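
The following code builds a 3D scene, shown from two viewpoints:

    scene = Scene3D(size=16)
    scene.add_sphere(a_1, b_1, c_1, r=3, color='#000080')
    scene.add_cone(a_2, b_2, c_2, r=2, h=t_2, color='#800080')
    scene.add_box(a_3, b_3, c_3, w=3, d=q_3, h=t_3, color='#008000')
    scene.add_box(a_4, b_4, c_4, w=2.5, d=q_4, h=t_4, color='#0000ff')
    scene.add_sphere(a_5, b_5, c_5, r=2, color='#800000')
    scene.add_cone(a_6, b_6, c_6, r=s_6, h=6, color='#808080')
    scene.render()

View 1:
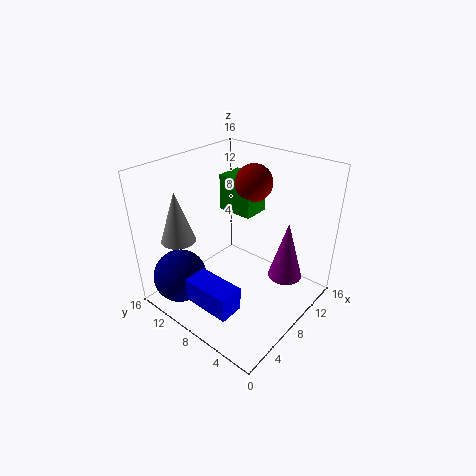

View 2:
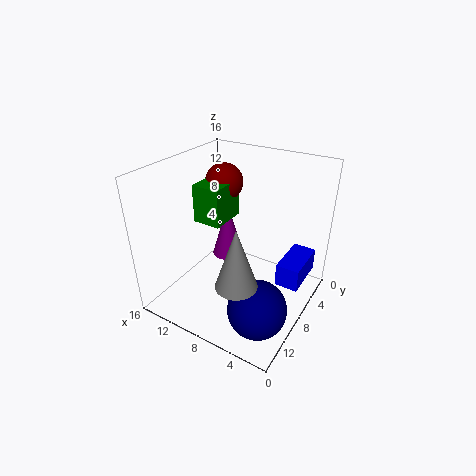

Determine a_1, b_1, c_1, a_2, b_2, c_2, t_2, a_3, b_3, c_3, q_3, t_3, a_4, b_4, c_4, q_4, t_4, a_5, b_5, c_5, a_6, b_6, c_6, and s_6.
a_1 = 3
b_1 = 12.5
c_1 = 3.5
a_2 = 12
b_2 = 4
c_2 = 2.5
t_2 = 7
a_3 = 8.5
b_3 = 7
c_3 = 10.5
q_3 = 4
t_3 = 4
a_4 = 0.5
b_4 = 3.5
c_4 = 4
q_4 = 5
t_4 = 2.5
a_5 = 10
b_5 = 7.5
c_5 = 14
a_6 = 4.5
b_6 = 14
c_6 = 7
s_6 = 2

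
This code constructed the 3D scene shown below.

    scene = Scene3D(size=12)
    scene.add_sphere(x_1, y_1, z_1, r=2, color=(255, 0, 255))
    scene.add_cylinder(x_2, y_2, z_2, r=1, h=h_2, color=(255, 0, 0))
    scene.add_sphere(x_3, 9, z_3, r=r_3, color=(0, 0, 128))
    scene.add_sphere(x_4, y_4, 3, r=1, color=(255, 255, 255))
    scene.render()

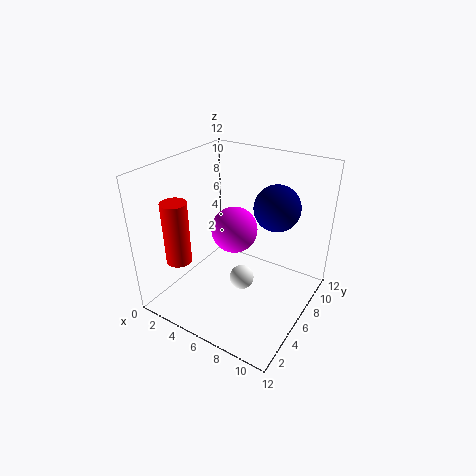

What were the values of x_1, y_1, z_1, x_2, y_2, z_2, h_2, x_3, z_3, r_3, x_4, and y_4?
x_1 = 5
y_1 = 7
z_1 = 6
x_2 = 3
y_2 = 2
z_2 = 5
h_2 = 5
x_3 = 8
z_3 = 8
r_3 = 2
x_4 = 7
y_4 = 5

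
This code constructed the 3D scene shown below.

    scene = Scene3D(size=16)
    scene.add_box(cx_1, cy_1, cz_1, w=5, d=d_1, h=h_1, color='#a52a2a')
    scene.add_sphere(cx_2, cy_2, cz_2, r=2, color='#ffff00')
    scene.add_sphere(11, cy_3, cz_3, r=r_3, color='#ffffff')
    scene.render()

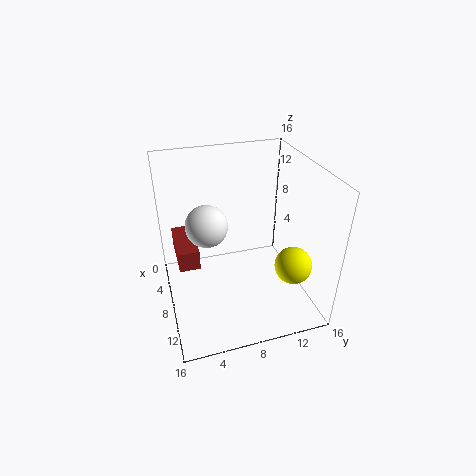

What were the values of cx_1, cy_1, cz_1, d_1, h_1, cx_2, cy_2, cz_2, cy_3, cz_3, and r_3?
cx_1 = 7, cy_1 = 1, cz_1 = 8, d_1 = 2, h_1 = 2, cx_2 = 12, cy_2 = 13, cz_2 = 6, cy_3 = 4, cz_3 = 12, r_3 = 2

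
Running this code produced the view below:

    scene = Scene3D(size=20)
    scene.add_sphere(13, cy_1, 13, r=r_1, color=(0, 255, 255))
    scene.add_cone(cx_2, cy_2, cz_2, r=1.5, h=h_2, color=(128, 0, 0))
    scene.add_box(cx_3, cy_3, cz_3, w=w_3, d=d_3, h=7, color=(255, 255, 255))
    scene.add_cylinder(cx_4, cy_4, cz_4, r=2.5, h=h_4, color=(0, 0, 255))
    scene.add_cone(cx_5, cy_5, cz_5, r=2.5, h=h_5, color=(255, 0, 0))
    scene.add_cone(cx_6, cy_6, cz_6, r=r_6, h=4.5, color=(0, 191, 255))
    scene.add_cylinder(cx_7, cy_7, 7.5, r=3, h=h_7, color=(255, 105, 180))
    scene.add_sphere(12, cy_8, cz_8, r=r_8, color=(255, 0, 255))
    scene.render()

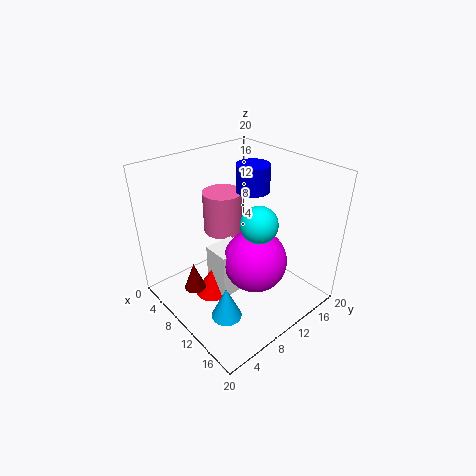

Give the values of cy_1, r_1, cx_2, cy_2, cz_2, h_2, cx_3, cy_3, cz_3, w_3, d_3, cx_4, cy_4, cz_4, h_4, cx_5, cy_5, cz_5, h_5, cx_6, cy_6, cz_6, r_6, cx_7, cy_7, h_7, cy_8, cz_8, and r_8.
cy_1 = 11
r_1 = 2.5
cx_2 = 7.5
cy_2 = 4
cz_2 = 3
h_2 = 4
cx_3 = 6.5
cy_3 = 7
cz_3 = 1
w_3 = 4
d_3 = 4.5
cx_4 = 7
cy_4 = 15.5
cz_4 = 14.5
h_4 = 4
cx_5 = 7.5
cy_5 = 7
cz_5 = 0.5
h_5 = 4
cx_6 = 14
cy_6 = 4.5
cz_6 = 2
r_6 = 2
cx_7 = 3.5
cy_7 = 12.5
h_7 = 6.5
cy_8 = 11.5
cz_8 = 6.5
r_8 = 4.5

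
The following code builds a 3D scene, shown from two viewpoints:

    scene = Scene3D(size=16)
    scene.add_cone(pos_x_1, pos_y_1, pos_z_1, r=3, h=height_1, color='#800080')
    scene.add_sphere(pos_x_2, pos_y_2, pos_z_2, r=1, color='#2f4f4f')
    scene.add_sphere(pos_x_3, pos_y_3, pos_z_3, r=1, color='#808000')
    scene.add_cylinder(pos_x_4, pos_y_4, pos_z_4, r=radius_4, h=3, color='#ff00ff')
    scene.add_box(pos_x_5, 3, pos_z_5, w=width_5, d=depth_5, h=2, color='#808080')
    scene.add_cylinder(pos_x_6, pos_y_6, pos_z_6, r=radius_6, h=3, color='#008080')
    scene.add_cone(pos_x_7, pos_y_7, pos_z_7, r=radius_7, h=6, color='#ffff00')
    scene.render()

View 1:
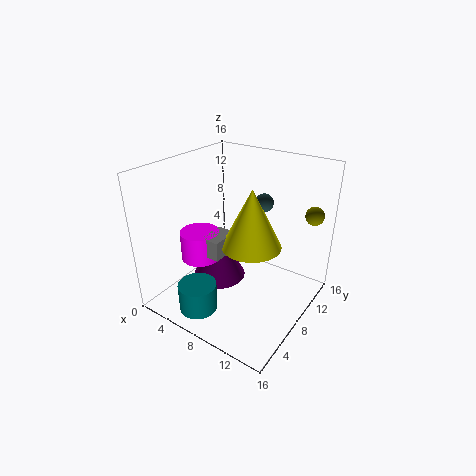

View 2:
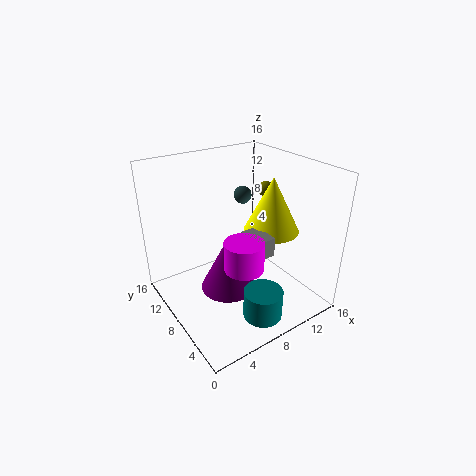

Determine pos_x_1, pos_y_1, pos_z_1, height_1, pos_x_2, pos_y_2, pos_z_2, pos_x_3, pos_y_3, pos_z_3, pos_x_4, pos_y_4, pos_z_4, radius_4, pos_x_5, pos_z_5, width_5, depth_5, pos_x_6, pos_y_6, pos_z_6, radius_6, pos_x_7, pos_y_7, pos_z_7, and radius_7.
pos_x_1 = 6, pos_y_1 = 7, pos_z_1 = 3, height_1 = 6, pos_x_2 = 10, pos_y_2 = 10, pos_z_2 = 12, pos_x_3 = 15, pos_y_3 = 12, pos_z_3 = 11, pos_x_4 = 6, pos_y_4 = 4, pos_z_4 = 7, radius_4 = 2, pos_x_5 = 7, pos_z_5 = 8, width_5 = 2, depth_5 = 3, pos_x_6 = 7, pos_y_6 = 2, pos_z_6 = 2, radius_6 = 2, pos_x_7 = 11, pos_y_7 = 6, pos_z_7 = 9, radius_7 = 3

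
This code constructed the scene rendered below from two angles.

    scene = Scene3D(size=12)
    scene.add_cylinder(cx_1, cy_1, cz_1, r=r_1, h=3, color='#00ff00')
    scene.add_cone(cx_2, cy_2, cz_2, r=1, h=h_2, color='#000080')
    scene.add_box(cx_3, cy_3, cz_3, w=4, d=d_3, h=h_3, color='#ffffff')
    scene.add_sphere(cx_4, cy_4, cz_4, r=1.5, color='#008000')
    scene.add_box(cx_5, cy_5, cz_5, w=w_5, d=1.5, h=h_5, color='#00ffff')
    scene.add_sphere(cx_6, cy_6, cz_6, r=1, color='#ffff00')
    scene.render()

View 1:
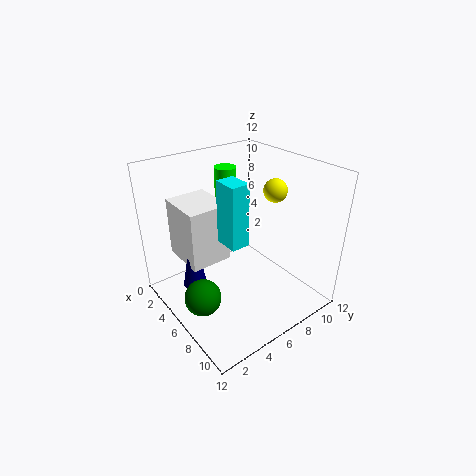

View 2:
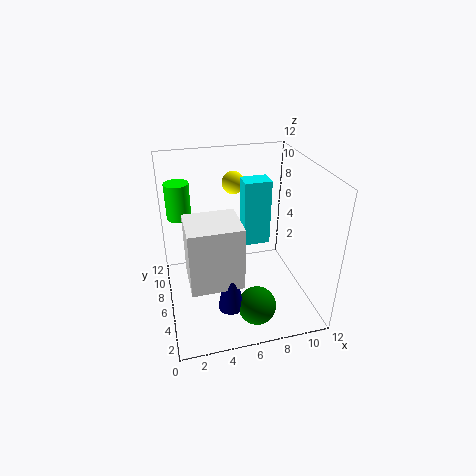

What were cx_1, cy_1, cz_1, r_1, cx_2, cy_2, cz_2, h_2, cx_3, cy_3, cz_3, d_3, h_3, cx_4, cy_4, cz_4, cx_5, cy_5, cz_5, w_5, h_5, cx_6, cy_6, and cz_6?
cx_1 = 1.5, cy_1 = 8, cz_1 = 7.5, r_1 = 1, cx_2 = 4.5, cy_2 = 2.5, cz_2 = 2, h_2 = 5.5, cx_3 = 1.5, cy_3 = 2, cz_3 = 4, d_3 = 3.5, h_3 = 5, cx_4 = 6.5, cy_4 = 2, cz_4 = 2, cx_5 = 6, cy_5 = 4, cz_5 = 6.5, w_5 = 2, h_5 = 5, cx_6 = 6.5, cy_6 = 9.5, cz_6 = 9.5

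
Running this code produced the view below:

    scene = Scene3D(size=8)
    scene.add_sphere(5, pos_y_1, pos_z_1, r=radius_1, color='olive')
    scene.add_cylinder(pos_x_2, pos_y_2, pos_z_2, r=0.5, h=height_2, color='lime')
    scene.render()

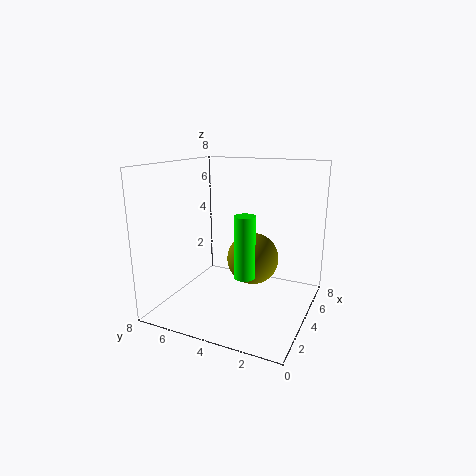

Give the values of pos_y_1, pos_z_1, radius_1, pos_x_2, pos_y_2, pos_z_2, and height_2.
pos_y_1 = 3.5, pos_z_1 = 2.5, radius_1 = 1.5, pos_x_2 = 1.5, pos_y_2 = 2.5, pos_z_2 = 3, height_2 = 3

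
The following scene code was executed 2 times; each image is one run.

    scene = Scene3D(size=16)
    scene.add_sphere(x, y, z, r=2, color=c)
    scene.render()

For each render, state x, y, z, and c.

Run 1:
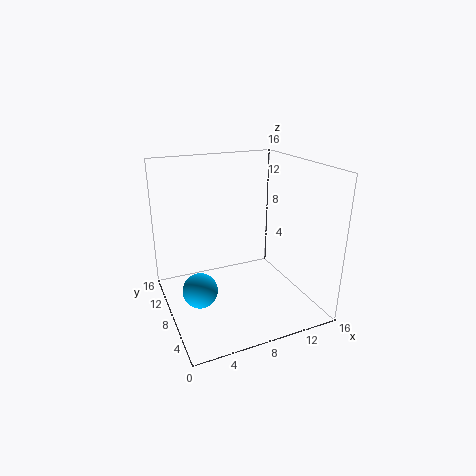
x = 3.5; y = 8.5; z = 2; c = 'deepskyblue'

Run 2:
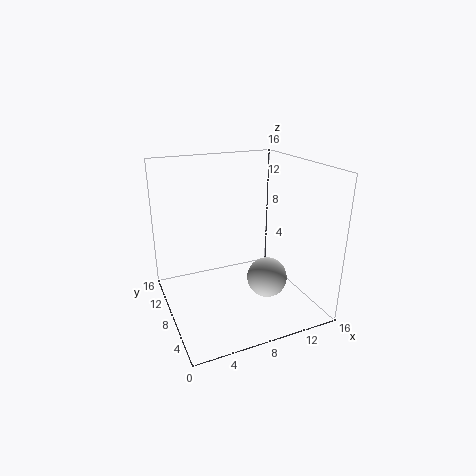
x = 9; y = 3; z = 5.5; c = 'lightgray'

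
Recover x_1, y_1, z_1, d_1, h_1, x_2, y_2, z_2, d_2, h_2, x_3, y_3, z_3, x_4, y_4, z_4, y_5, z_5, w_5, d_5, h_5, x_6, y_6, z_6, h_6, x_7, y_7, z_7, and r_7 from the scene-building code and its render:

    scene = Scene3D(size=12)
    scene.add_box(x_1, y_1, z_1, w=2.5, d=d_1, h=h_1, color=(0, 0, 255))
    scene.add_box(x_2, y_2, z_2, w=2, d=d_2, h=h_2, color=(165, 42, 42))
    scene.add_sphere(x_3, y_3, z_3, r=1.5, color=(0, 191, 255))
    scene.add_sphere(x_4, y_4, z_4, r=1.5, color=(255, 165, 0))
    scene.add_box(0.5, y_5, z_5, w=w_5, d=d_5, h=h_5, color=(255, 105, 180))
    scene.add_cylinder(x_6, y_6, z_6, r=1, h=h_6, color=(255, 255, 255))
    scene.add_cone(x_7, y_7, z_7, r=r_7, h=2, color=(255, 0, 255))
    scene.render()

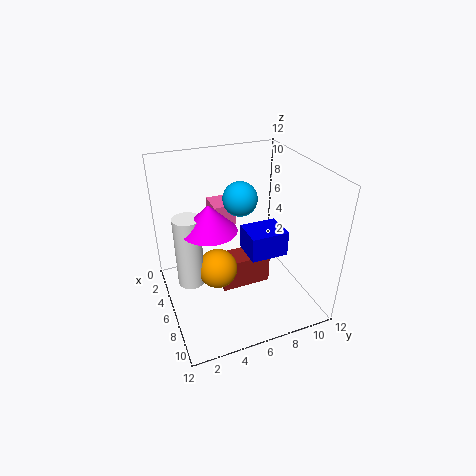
x_1 = 6.5, y_1 = 6, z_1 = 5.5, d_1 = 3, h_1 = 2, x_2 = 6, y_2 = 4, z_2 = 2.5, d_2 = 4, h_2 = 2.5, x_3 = 4, y_3 = 7, z_3 = 8.5, x_4 = 8, y_4 = 3.5, z_4 = 5, y_5 = 5, z_5 = 5.5, w_5 = 2.5, d_5 = 2, h_5 = 2, x_6 = 7.5, y_6 = 1.5, z_6 = 4, h_6 = 5.5, x_7 = 8, y_7 = 3, z_7 = 8.5, r_7 = 2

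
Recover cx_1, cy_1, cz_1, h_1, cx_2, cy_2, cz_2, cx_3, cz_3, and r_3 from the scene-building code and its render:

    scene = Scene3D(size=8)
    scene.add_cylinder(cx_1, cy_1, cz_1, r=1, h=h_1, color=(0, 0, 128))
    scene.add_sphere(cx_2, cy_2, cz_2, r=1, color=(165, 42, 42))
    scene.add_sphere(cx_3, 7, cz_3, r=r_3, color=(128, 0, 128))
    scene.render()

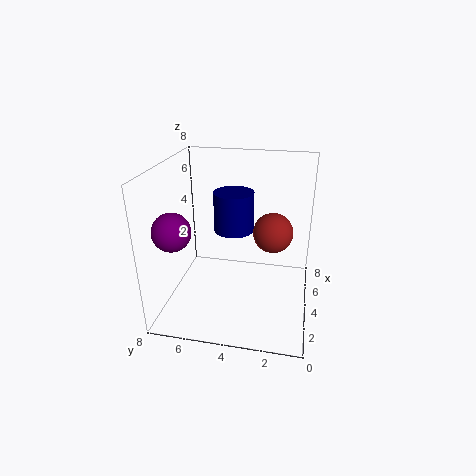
cx_1 = 3, cy_1 = 4, cz_1 = 5, h_1 = 2, cx_2 = 3, cy_2 = 2, cz_2 = 5, cx_3 = 2, cz_3 = 5, r_3 = 1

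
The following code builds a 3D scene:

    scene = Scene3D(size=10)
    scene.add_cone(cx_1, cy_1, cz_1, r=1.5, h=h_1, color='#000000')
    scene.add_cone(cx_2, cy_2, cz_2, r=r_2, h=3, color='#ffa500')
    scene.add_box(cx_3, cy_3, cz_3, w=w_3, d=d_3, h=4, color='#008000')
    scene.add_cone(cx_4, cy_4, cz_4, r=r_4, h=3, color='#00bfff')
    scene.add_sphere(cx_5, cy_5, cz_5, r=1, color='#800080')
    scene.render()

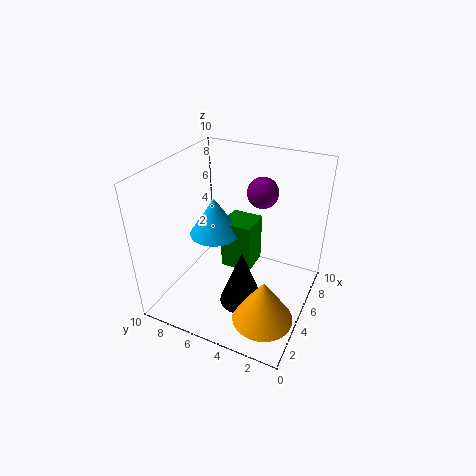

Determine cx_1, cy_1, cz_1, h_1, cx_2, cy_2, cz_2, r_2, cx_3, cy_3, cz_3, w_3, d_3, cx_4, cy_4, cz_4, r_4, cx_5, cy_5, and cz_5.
cx_1 = 3.5
cy_1 = 4
cz_1 = 1
h_1 = 4
cx_2 = 2.5
cy_2 = 2
cz_2 = 1
r_2 = 2
cx_3 = 7
cy_3 = 5
cz_3 = 0.5
w_3 = 2.5
d_3 = 2.5
cx_4 = 7
cy_4 = 8
cz_4 = 3.5
r_4 = 2
cx_5 = 5.5
cy_5 = 3.5
cz_5 = 8.5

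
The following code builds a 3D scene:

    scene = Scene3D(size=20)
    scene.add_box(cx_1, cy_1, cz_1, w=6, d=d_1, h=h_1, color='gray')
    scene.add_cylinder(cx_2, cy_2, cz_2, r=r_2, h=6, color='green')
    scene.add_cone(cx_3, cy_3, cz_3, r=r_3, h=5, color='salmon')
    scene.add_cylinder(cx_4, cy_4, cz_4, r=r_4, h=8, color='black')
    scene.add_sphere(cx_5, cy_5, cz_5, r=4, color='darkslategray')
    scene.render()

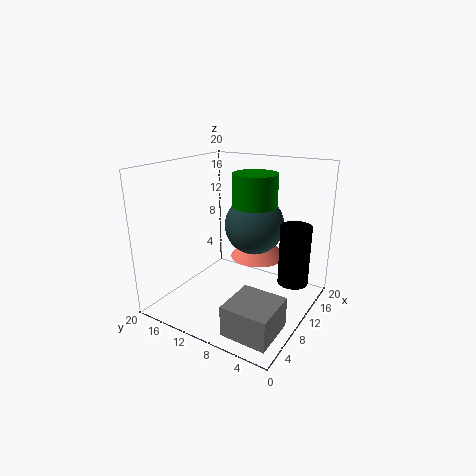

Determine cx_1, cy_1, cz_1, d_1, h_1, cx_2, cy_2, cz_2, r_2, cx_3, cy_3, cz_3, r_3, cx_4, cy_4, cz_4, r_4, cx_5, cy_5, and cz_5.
cx_1 = 1; cy_1 = 1; cz_1 = 1; d_1 = 6; h_1 = 4; cx_2 = 11; cy_2 = 8; cz_2 = 13; r_2 = 3; cx_3 = 14; cy_3 = 9; cz_3 = 6; r_3 = 4; cx_4 = 11; cy_4 = 2; cz_4 = 5; r_4 = 2; cx_5 = 11; cy_5 = 8; cz_5 = 12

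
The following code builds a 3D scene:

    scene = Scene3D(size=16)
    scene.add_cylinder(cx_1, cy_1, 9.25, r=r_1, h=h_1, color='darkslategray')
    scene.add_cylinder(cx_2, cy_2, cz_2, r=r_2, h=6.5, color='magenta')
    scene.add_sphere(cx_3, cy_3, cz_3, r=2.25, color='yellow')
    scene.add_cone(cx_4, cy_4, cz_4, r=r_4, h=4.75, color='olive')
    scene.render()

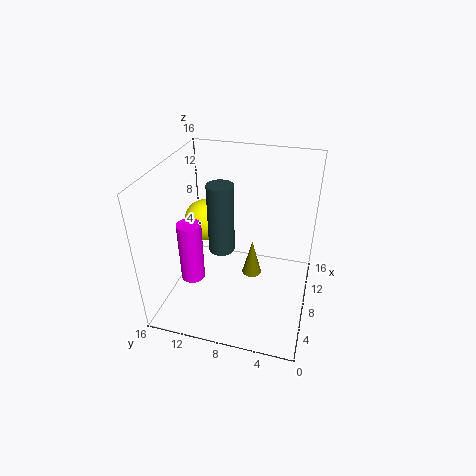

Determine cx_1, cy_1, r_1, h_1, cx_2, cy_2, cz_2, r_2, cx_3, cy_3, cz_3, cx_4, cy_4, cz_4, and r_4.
cx_1 = 4; cy_1 = 8.5; r_1 = 1.25; h_1 = 6.75; cx_2 = 4.25; cy_2 = 12; cz_2 = 4.75; r_2 = 1.25; cx_3 = 8; cy_3 = 11.75; cz_3 = 9.75; cx_4 = 12; cy_4 = 7.25; cz_4 = 0.25; r_4 = 1.25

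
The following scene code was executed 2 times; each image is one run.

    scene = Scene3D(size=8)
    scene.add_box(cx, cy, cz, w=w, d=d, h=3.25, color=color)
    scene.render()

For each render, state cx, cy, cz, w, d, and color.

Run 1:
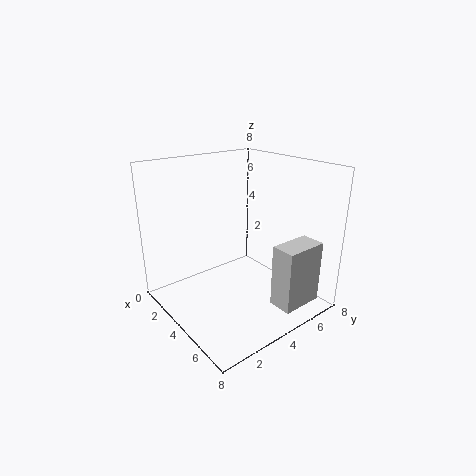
cx = 6.75; cy = 4; cz = 1.25; w = 1.25; d = 2.25; color = 'lightgray'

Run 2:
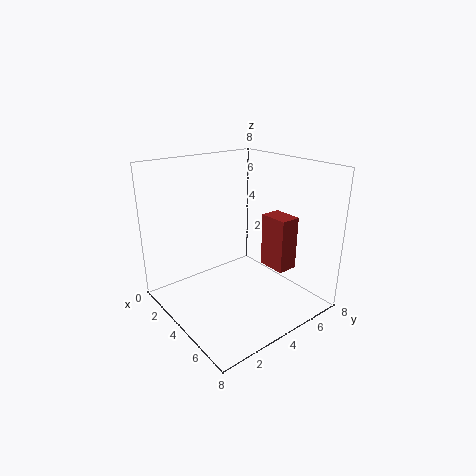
cx = 3.5; cy = 6.25; cz = 1.5; w = 1.75; d = 1.25; color = 'brown'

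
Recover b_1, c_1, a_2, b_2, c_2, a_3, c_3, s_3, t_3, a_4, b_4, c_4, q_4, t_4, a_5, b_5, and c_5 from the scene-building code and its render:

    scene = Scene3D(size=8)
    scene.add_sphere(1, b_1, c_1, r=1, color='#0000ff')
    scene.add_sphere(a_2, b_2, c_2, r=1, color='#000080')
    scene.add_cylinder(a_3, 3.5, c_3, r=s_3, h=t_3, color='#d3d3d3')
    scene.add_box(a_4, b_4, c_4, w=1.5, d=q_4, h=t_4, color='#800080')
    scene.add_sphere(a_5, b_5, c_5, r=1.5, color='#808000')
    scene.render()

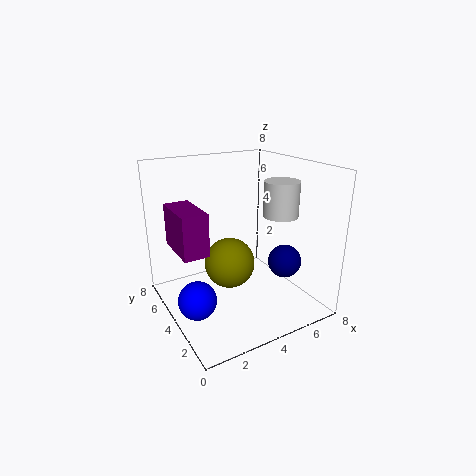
b_1 = 3
c_1 = 1.5
a_2 = 7
b_2 = 3.5
c_2 = 2
a_3 = 6.5
c_3 = 5
s_3 = 1
t_3 = 2
a_4 = 1
b_4 = 4.5
c_4 = 3
q_4 = 3
t_4 = 2.5
a_5 = 4
b_5 = 5
c_5 = 2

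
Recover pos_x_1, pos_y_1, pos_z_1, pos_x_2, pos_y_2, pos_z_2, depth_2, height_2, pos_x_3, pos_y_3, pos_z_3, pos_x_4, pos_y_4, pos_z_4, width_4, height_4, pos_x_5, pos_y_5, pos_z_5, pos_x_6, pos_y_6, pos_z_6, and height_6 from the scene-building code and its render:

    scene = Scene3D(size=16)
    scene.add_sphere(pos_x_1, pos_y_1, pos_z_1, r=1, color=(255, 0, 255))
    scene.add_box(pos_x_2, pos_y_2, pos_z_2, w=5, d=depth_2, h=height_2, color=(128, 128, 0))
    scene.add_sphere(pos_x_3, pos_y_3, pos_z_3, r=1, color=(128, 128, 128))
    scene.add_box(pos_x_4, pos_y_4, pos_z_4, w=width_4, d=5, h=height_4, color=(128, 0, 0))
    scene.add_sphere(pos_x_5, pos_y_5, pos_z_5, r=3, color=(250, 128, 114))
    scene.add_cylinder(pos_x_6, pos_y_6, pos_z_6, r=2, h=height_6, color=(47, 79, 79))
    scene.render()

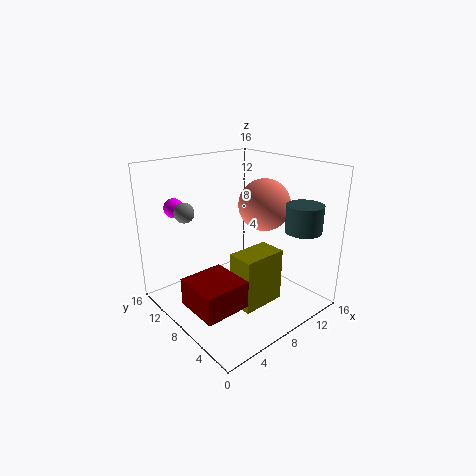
pos_x_1 = 2, pos_y_1 = 11, pos_z_1 = 12, pos_x_2 = 6, pos_y_2 = 4, pos_z_2 = 1, depth_2 = 3, height_2 = 6, pos_x_3 = 2, pos_y_3 = 9, pos_z_3 = 12, pos_x_4 = 1, pos_y_4 = 4, pos_z_4 = 2, width_4 = 5, height_4 = 3, pos_x_5 = 12, pos_y_5 = 8, pos_z_5 = 11, pos_x_6 = 13, pos_y_6 = 3, pos_z_6 = 9, height_6 = 3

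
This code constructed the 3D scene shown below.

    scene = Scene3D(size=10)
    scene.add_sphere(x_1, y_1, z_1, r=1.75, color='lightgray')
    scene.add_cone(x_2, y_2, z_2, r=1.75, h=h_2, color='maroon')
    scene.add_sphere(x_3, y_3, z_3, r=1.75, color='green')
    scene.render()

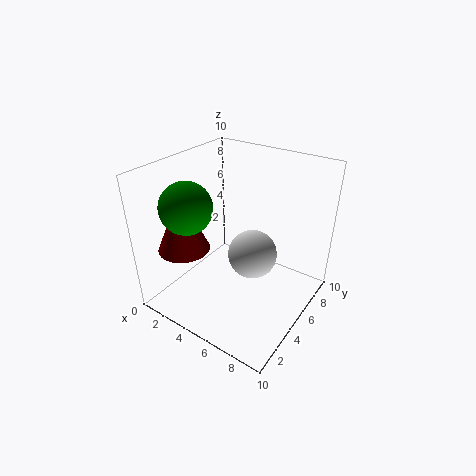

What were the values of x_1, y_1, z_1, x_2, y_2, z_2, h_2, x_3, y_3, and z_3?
x_1 = 5.75, y_1 = 5.75, z_1 = 3.5, x_2 = 2.25, y_2 = 2.5, z_2 = 4.5, h_2 = 4, x_3 = 2.5, y_3 = 2.75, z_3 = 7.5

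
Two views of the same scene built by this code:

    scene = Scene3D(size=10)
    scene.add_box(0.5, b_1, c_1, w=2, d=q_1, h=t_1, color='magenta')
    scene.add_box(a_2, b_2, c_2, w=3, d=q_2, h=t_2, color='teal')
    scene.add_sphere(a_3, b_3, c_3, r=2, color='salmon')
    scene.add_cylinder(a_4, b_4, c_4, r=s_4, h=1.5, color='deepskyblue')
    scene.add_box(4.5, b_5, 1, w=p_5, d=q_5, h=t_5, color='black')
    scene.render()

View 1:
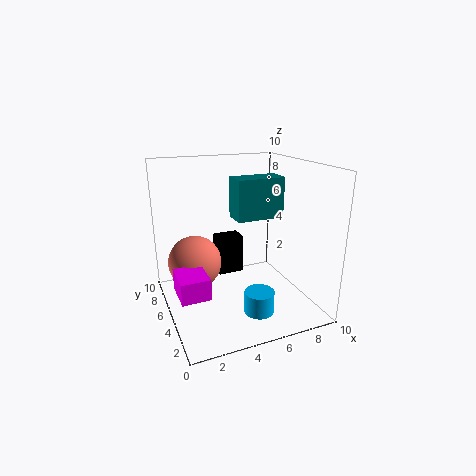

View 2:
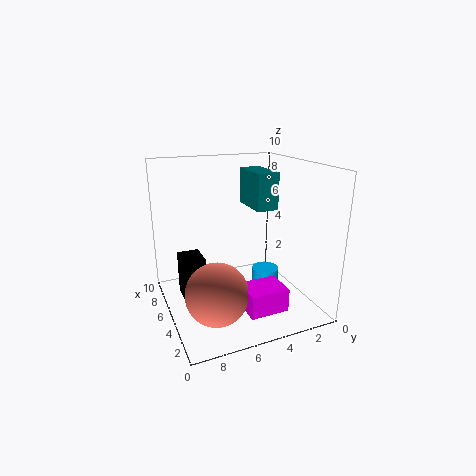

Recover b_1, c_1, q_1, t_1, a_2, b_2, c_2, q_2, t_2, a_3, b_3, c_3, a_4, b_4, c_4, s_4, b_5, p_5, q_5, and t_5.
b_1 = 3.5; c_1 = 1.5; q_1 = 2.5; t_1 = 1.5; a_2 = 4; b_2 = 2.5; c_2 = 7; q_2 = 1.5; t_2 = 2.5; a_3 = 2.5; b_3 = 7.5; c_3 = 2.5; a_4 = 5.5; b_4 = 2.5; c_4 = 0.5; s_4 = 1; b_5 = 7.5; p_5 = 2; q_5 = 1.5; t_5 = 3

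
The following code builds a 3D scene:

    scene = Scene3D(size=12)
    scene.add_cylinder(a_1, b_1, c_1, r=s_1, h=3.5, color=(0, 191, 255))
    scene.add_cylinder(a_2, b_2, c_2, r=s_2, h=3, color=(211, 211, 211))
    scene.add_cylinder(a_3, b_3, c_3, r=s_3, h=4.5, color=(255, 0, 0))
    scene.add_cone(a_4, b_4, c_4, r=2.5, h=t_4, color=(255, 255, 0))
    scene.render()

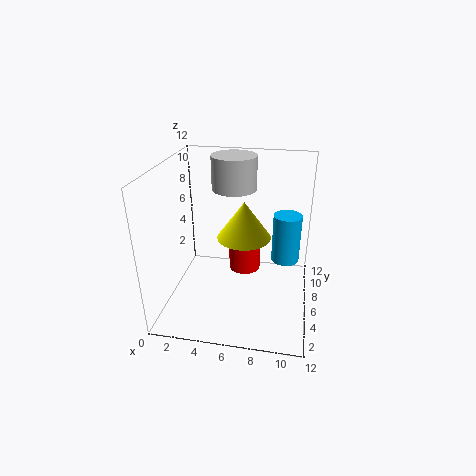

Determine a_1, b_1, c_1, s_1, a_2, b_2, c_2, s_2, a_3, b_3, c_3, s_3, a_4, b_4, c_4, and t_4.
a_1 = 10, b_1 = 3.5, c_1 = 6, s_1 = 1, a_2 = 5, b_2 = 9.5, c_2 = 9, s_2 = 2, a_3 = 6, b_3 = 9.5, c_3 = 1, s_3 = 1.5, a_4 = 6, b_4 = 9, c_4 = 4.5, t_4 = 3.5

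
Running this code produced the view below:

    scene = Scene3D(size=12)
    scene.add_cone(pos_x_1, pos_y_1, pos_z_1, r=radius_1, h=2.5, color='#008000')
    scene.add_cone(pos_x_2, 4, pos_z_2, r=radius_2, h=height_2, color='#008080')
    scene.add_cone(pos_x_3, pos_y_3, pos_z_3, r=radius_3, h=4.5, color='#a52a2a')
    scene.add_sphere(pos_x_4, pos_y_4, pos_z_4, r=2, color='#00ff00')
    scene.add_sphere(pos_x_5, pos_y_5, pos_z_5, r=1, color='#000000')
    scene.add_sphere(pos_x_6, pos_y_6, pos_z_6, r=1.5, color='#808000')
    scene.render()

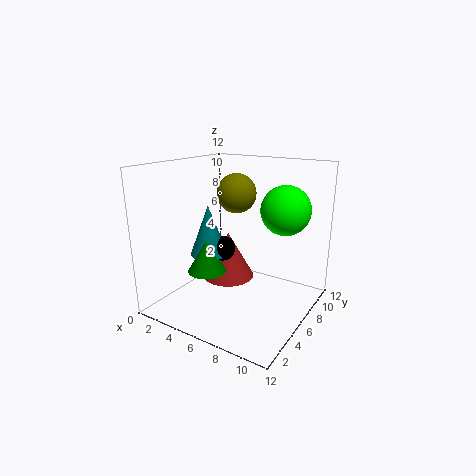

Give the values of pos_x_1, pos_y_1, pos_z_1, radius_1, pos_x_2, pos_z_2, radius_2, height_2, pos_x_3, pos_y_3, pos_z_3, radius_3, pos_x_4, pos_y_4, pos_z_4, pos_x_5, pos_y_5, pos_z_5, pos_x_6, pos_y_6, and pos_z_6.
pos_x_1 = 5, pos_y_1 = 3, pos_z_1 = 4, radius_1 = 1.5, pos_x_2 = 4.5, pos_z_2 = 5, radius_2 = 1.5, height_2 = 4, pos_x_3 = 3, pos_y_3 = 9, pos_z_3 = 0.5, radius_3 = 2.5, pos_x_4 = 9.5, pos_y_4 = 7.5, pos_z_4 = 8.5, pos_x_5 = 5.5, pos_y_5 = 4.5, pos_z_5 = 5.5, pos_x_6 = 6.5, pos_y_6 = 5, pos_z_6 = 10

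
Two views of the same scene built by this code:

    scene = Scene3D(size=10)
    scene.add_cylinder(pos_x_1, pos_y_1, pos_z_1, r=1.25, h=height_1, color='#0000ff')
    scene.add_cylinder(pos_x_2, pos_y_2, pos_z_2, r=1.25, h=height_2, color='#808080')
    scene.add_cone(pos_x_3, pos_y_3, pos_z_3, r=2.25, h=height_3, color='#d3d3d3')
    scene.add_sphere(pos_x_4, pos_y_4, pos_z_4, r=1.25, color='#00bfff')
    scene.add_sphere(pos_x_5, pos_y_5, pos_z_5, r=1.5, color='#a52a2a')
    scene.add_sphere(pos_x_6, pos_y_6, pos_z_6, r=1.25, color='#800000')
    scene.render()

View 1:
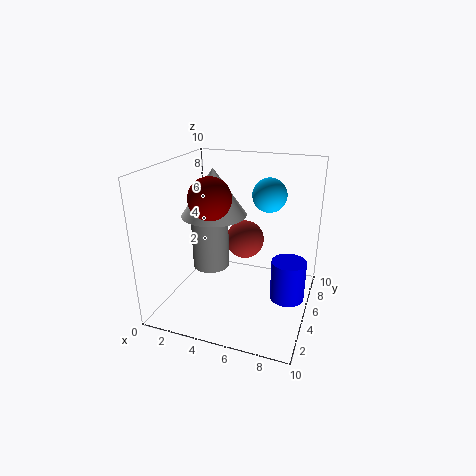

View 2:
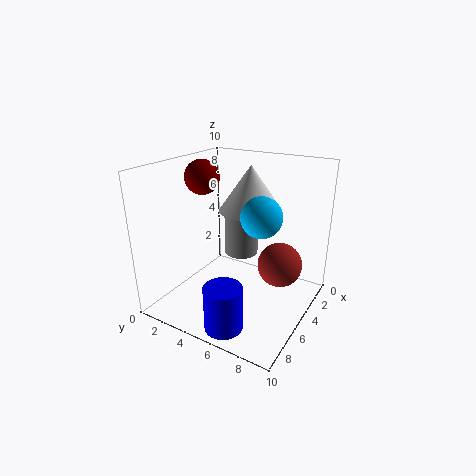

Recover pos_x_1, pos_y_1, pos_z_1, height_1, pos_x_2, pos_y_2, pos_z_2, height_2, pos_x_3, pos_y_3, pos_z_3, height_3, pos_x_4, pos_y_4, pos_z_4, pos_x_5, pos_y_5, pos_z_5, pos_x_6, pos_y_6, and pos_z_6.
pos_x_1 = 8.5; pos_y_1 = 6; pos_z_1 = 0.25; height_1 = 3; pos_x_2 = 3.25; pos_y_2 = 4.25; pos_z_2 = 3; height_2 = 3.5; pos_x_3 = 3.25; pos_y_3 = 5; pos_z_3 = 6.5; height_3 = 3.25; pos_x_4 = 6.5; pos_y_4 = 7.5; pos_z_4 = 7.5; pos_x_5 = 4.5; pos_y_5 = 8; pos_z_5 = 3.5; pos_x_6 = 4.5; pos_y_6 = 1.75; pos_z_6 = 8.75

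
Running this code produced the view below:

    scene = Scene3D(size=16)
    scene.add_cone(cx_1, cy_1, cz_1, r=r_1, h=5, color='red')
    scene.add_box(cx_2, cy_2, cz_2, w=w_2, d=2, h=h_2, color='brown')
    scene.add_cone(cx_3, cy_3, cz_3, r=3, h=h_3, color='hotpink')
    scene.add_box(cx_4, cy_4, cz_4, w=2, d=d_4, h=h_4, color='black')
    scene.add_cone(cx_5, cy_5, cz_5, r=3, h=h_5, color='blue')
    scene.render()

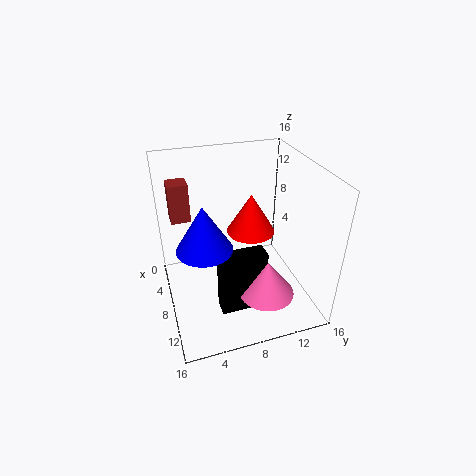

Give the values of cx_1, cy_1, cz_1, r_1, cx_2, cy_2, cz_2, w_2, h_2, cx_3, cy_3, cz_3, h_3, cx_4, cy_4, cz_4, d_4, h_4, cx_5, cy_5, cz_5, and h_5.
cx_1 = 4
cy_1 = 11
cz_1 = 6
r_1 = 3
cx_2 = 6
cy_2 = 1
cz_2 = 11
w_2 = 2
h_2 = 4
cx_3 = 12
cy_3 = 10
cz_3 = 3
h_3 = 4
cx_4 = 10
cy_4 = 5
cz_4 = 1
d_4 = 5
h_4 = 7
cx_5 = 9
cy_5 = 4
cz_5 = 8
h_5 = 5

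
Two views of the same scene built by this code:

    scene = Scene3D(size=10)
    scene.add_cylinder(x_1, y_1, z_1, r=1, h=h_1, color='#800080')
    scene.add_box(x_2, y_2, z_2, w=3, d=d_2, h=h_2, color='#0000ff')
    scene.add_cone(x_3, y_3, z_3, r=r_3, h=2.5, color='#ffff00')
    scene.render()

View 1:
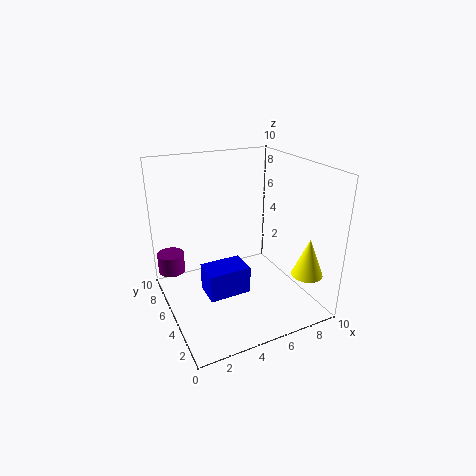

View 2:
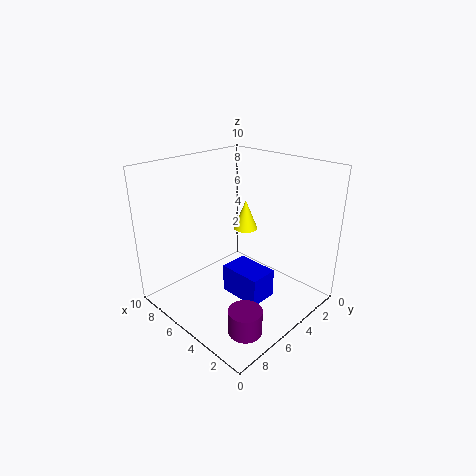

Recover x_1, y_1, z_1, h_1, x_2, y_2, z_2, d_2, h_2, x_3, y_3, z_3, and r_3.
x_1 = 1, y_1 = 8.5, z_1 = 1.5, h_1 = 1.5, x_2 = 2.5, y_2 = 4, z_2 = 1, d_2 = 2, h_2 = 2, x_3 = 8, y_3 = 1, z_3 = 3.5, r_3 = 1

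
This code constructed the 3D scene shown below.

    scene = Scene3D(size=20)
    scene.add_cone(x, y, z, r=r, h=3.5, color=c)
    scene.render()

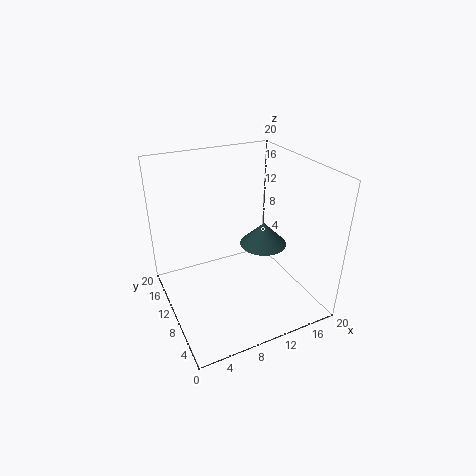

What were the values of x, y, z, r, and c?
x = 15
y = 11.5
z = 7
r = 3.5
c = 'darkslategray'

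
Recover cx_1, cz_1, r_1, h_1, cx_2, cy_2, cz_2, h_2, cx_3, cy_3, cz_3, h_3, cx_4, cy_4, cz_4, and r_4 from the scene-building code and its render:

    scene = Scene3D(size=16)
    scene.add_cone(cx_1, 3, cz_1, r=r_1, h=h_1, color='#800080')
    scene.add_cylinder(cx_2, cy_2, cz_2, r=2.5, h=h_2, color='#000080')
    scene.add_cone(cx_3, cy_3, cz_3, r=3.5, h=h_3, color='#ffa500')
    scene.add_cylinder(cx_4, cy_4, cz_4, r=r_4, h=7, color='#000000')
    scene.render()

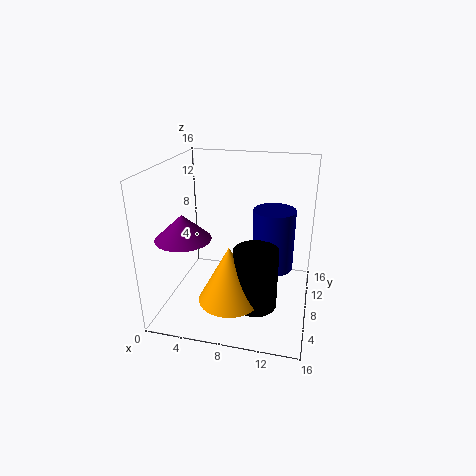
cx_1 = 3.75, cz_1 = 9.75, r_1 = 2.75, h_1 = 2.5, cx_2 = 11.5, cy_2 = 11.75, cz_2 = 2.75, h_2 = 7.5, cx_3 = 7.5, cy_3 = 6, cz_3 = 1.25, h_3 = 6.5, cx_4 = 10.25, cy_4 = 7, cz_4 = 0.25, r_4 = 2.5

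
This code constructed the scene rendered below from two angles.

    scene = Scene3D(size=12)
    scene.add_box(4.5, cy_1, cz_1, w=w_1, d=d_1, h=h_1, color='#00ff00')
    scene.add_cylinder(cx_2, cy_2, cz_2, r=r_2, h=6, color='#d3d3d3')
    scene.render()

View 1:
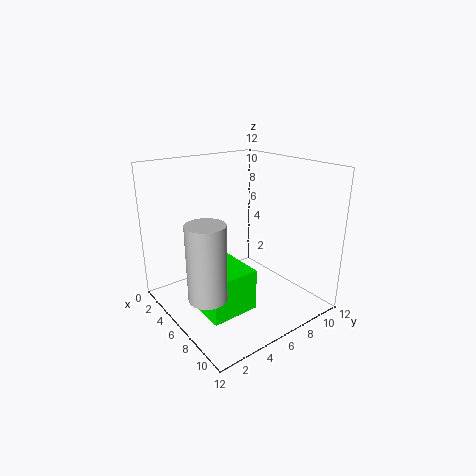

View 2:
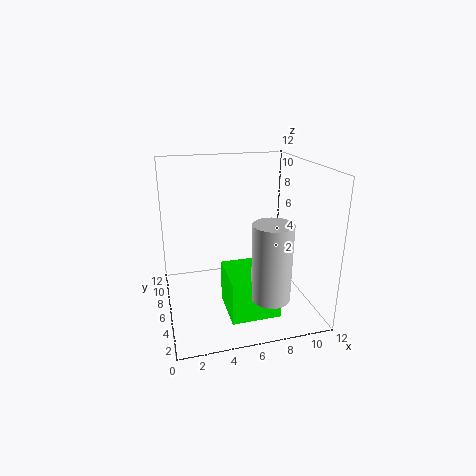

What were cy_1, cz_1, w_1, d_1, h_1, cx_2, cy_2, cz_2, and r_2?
cy_1 = 2, cz_1 = 0.5, w_1 = 4, d_1 = 4, h_1 = 3.5, cx_2 = 7.5, cy_2 = 2, cz_2 = 2.5, r_2 = 1.5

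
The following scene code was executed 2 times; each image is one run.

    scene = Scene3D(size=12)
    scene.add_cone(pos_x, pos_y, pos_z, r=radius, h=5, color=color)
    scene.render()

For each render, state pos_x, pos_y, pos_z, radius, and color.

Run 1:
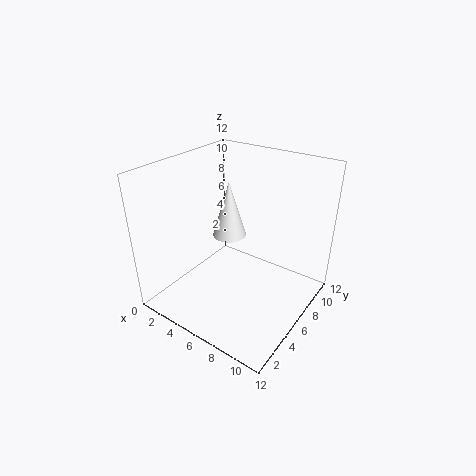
pos_x = 4, pos_y = 7.5, pos_z = 5, radius = 1.5, color = 'white'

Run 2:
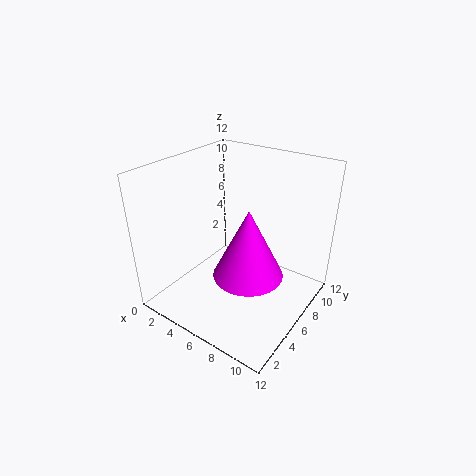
pos_x = 9, pos_y = 3, pos_z = 5.5, radius = 2.5, color = 'magenta'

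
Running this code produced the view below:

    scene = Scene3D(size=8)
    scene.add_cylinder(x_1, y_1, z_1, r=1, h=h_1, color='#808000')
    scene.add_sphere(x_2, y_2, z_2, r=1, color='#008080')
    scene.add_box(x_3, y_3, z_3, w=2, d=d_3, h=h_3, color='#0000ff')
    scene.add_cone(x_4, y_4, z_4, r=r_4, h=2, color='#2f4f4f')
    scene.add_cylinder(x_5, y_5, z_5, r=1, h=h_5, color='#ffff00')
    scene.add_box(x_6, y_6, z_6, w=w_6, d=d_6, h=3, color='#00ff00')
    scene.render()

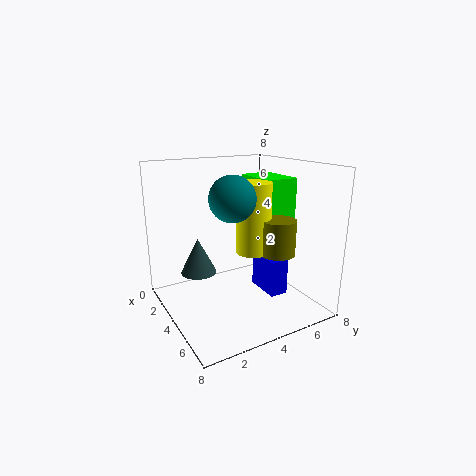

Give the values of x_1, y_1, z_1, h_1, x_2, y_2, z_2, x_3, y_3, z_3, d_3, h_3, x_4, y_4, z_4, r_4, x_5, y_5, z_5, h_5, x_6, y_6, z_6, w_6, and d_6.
x_1 = 5; y_1 = 6; z_1 = 3; h_1 = 2; x_2 = 7; y_2 = 2; z_2 = 7; x_3 = 4; y_3 = 5; z_3 = 1; d_3 = 1; h_3 = 2; x_4 = 3; y_4 = 2; z_4 = 2; r_4 = 1; x_5 = 4; y_5 = 5; z_5 = 3; h_5 = 4; x_6 = 1; y_6 = 6; z_6 = 4; w_6 = 3; d_6 = 2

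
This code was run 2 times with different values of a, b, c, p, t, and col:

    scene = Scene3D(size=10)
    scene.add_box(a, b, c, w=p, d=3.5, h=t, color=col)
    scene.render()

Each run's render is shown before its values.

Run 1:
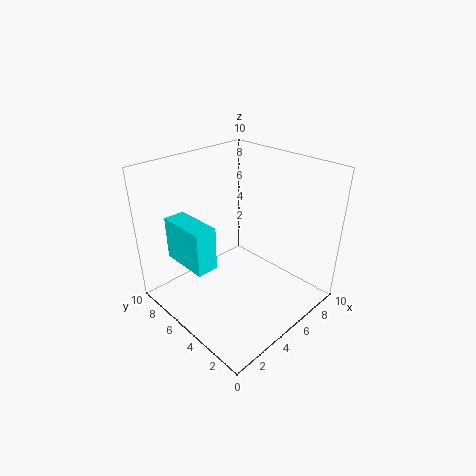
a = 1.5, b = 5, c = 3.5, p = 1.5, t = 3, col = 'cyan'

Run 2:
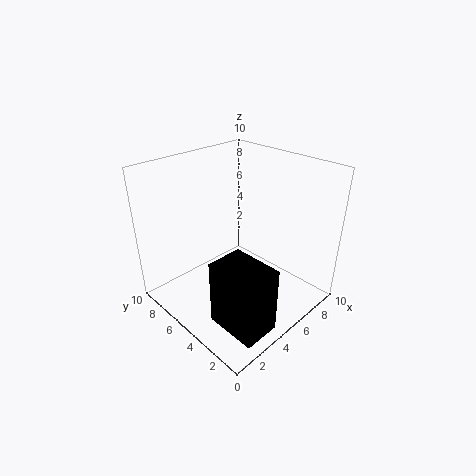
a = 1.5, b = 0.5, c = 0.5, p = 2.5, t = 4.5, col = 'black'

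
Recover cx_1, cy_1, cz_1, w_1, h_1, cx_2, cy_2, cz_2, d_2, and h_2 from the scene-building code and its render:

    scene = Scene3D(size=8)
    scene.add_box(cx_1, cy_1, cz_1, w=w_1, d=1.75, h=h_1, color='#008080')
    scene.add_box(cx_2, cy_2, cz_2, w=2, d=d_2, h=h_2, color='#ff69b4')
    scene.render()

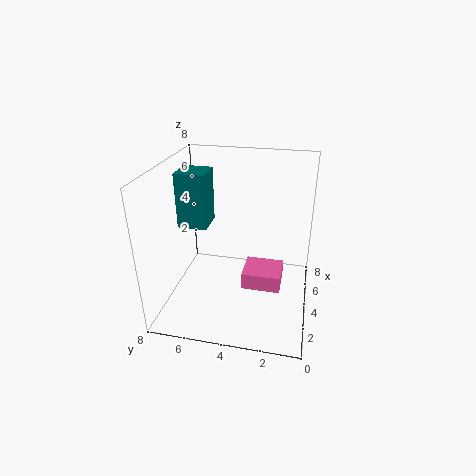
cx_1 = 4.5; cy_1 = 6; cz_1 = 4; w_1 = 1.75; h_1 = 3.25; cx_2 = 3.75; cy_2 = 1.5; cz_2 = 0.75; d_2 = 2.25; h_2 = 1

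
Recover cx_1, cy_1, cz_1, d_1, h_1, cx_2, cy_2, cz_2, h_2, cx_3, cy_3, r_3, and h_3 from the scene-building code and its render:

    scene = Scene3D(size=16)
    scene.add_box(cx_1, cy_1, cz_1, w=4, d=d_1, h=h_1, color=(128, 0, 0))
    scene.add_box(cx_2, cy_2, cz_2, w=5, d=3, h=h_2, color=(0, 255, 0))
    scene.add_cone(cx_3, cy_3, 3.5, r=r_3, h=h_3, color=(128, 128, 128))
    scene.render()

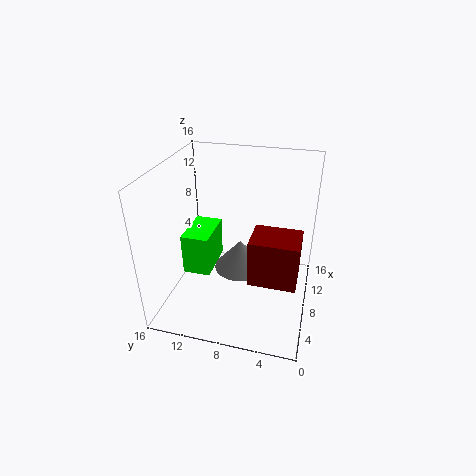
cx_1 = 4
cy_1 = 1
cz_1 = 5
d_1 = 5
h_1 = 5
cx_2 = 5
cy_2 = 10.5
cz_2 = 4.5
h_2 = 4.5
cx_3 = 9
cy_3 = 8
r_3 = 3
h_3 = 3.5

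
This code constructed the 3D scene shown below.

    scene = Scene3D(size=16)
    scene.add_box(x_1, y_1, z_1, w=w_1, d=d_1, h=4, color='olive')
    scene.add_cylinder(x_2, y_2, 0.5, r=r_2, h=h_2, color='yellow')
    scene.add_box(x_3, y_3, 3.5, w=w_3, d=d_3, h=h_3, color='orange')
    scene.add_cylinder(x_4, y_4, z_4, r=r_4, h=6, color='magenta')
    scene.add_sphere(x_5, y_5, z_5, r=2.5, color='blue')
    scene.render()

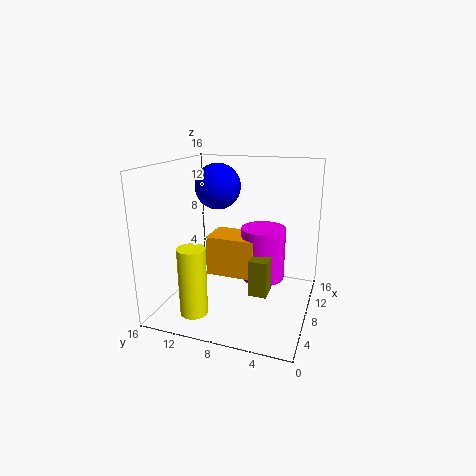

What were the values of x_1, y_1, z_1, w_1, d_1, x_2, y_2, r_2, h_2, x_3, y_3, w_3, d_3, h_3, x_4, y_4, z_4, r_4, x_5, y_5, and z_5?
x_1 = 5.5, y_1 = 4, z_1 = 2.5, w_1 = 2.5, d_1 = 2, x_2 = 3.5, y_2 = 11.5, r_2 = 1.5, h_2 = 7.5, x_3 = 7, y_3 = 6, w_3 = 4, d_3 = 5.5, h_3 = 4.5, x_4 = 9.5, y_4 = 5.5, z_4 = 3, r_4 = 2.5, x_5 = 8.5, y_5 = 10.5, z_5 = 13.5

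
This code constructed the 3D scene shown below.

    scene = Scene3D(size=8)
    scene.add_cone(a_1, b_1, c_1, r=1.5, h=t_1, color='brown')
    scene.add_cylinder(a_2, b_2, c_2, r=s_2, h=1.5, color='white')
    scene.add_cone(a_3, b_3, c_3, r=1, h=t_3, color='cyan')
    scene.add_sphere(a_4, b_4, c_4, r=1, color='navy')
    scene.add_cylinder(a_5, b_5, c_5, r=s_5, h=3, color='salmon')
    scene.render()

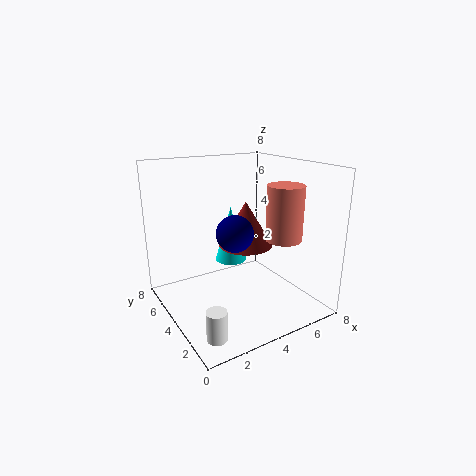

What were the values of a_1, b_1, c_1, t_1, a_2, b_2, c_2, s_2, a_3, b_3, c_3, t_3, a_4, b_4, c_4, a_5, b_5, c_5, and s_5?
a_1 = 4.5; b_1 = 4; c_1 = 3.5; t_1 = 2.5; a_2 = 1; b_2 = 1; c_2 = 0.5; s_2 = 0.5; a_3 = 5; b_3 = 6.5; c_3 = 1.5; t_3 = 3.5; a_4 = 3.5; b_4 = 3.5; c_4 = 4.5; a_5 = 6; b_5 = 2.5; c_5 = 4; s_5 = 1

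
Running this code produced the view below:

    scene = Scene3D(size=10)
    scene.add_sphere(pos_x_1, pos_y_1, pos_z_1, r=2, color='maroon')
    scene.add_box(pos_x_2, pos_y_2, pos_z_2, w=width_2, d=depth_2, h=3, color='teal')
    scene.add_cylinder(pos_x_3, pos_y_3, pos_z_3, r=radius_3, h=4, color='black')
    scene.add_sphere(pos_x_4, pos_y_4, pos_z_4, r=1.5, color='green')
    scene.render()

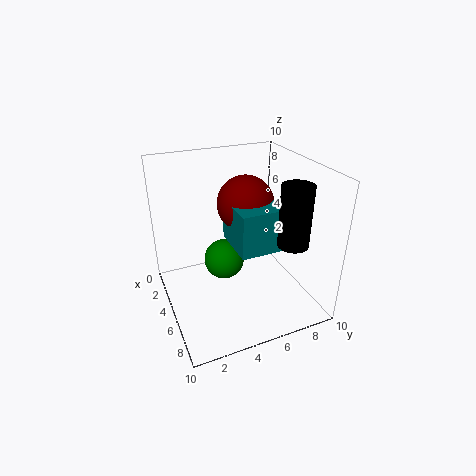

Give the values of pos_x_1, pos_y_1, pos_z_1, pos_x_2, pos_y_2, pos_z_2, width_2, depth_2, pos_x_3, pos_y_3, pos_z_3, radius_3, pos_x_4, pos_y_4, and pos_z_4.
pos_x_1 = 4, pos_y_1 = 6, pos_z_1 = 7, pos_x_2 = 3.5, pos_y_2 = 4.5, pos_z_2 = 4.5, width_2 = 3.5, depth_2 = 3, pos_x_3 = 8, pos_y_3 = 7.5, pos_z_3 = 5.5, radius_3 = 1, pos_x_4 = 3.5, pos_y_4 = 4.5, pos_z_4 = 2.5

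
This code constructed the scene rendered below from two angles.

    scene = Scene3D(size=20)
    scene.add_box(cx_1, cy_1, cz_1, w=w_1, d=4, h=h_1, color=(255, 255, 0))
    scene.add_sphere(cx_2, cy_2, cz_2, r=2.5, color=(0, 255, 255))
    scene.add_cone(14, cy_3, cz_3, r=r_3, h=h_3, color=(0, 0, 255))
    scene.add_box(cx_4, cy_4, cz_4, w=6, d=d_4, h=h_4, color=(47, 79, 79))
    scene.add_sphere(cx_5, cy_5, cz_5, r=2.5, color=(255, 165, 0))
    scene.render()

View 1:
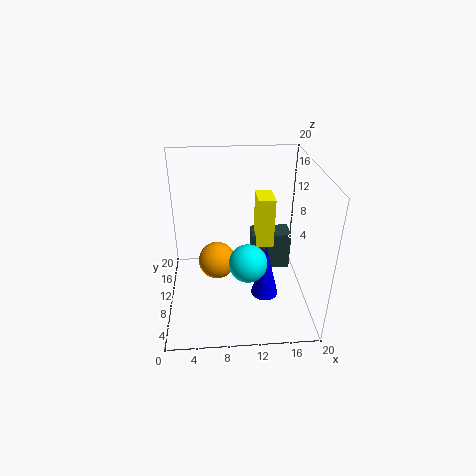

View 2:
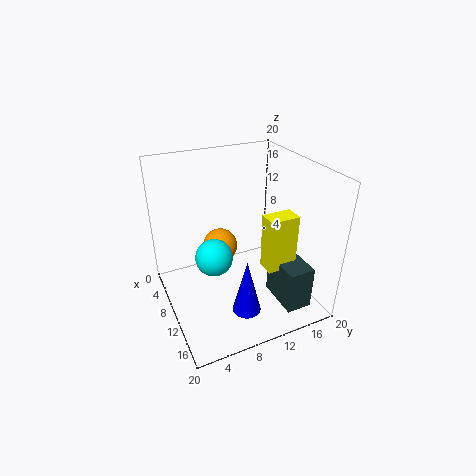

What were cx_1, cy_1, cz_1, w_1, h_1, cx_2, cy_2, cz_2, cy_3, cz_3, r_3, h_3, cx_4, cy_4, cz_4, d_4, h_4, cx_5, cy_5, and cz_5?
cx_1 = 13
cy_1 = 12
cz_1 = 7
w_1 = 2.5
h_1 = 7.5
cx_2 = 11
cy_2 = 6
cz_2 = 8.5
cy_3 = 9.5
cz_3 = 0.5
r_3 = 2
h_3 = 8
cx_4 = 12.5
cy_4 = 13.5
cz_4 = 2
d_4 = 3.5
h_4 = 6
cx_5 = 7
cy_5 = 8.5
cz_5 = 7.5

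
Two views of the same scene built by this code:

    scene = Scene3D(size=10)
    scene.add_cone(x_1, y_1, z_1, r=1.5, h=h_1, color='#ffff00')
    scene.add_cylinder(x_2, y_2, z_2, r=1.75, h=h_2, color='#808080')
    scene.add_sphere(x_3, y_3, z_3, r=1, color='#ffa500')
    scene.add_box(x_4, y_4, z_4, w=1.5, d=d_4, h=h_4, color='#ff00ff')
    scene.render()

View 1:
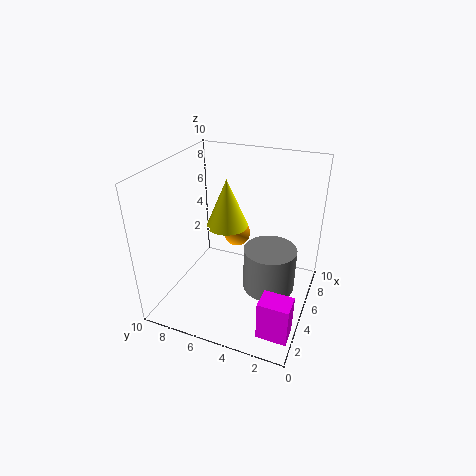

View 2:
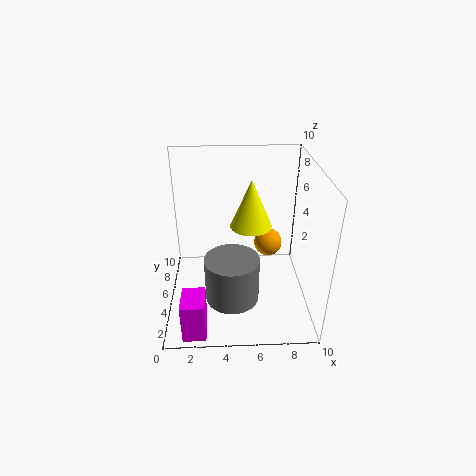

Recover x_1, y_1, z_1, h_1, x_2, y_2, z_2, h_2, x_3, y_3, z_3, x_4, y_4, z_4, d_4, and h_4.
x_1 = 6, y_1 = 6.25, z_1 = 5.25, h_1 = 3.5, x_2 = 4.5, y_2 = 2.5, z_2 = 2, h_2 = 3, x_3 = 7.25, y_3 = 6, z_3 = 4, x_4 = 1.25, y_4 = 0.25, z_4 = 0.25, d_4 = 2, h_4 = 2.75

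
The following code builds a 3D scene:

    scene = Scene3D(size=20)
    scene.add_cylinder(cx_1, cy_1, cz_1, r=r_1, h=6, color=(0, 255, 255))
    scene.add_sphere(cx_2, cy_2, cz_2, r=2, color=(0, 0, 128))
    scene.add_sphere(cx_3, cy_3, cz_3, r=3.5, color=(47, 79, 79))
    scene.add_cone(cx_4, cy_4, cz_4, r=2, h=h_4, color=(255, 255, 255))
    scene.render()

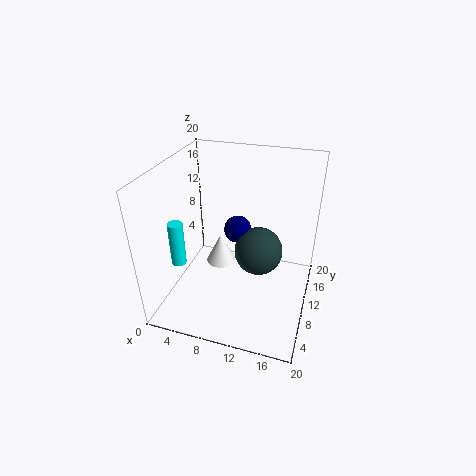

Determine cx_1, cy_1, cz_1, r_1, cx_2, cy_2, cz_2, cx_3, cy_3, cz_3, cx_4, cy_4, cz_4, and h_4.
cx_1 = 3; cy_1 = 5.5; cz_1 = 7.5; r_1 = 1; cx_2 = 9; cy_2 = 13; cz_2 = 9.5; cx_3 = 12.5; cy_3 = 12; cz_3 = 7; cx_4 = 8; cy_4 = 8.5; cz_4 = 7; h_4 = 4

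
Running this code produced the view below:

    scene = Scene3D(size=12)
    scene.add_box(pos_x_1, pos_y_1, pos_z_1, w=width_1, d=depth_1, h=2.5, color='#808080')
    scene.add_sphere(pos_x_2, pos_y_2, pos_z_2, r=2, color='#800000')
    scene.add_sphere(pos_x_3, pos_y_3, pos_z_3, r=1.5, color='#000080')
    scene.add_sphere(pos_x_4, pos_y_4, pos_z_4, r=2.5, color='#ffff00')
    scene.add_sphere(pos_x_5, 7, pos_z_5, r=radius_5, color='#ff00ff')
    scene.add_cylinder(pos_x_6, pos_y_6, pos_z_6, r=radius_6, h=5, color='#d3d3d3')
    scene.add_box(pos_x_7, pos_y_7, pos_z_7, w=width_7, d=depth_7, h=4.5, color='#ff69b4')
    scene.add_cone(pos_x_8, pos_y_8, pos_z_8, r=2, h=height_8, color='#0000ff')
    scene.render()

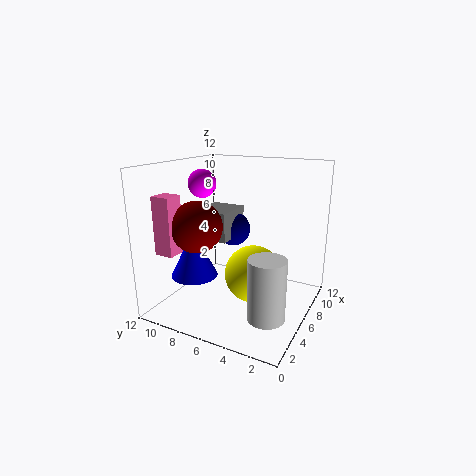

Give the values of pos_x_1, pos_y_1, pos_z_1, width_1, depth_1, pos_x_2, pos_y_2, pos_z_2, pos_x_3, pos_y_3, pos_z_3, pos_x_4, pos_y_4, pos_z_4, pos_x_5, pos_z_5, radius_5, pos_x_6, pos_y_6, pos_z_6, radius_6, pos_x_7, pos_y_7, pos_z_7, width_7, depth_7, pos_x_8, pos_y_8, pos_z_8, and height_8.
pos_x_1 = 5.5
pos_y_1 = 7
pos_z_1 = 5.5
width_1 = 3.5
depth_1 = 3
pos_x_2 = 3
pos_y_2 = 8
pos_z_2 = 7.5
pos_x_3 = 8
pos_y_3 = 7.5
pos_z_3 = 6
pos_x_4 = 7
pos_y_4 = 5
pos_z_4 = 2.5
pos_x_5 = 2.5
pos_z_5 = 11
radius_5 = 1
pos_x_6 = 4
pos_y_6 = 2.5
pos_z_6 = 0.5
radius_6 = 1.5
pos_x_7 = 1
pos_y_7 = 9
pos_z_7 = 5.5
width_7 = 1.5
depth_7 = 1.5
pos_x_8 = 4.5
pos_y_8 = 9.5
pos_z_8 = 2.5
height_8 = 4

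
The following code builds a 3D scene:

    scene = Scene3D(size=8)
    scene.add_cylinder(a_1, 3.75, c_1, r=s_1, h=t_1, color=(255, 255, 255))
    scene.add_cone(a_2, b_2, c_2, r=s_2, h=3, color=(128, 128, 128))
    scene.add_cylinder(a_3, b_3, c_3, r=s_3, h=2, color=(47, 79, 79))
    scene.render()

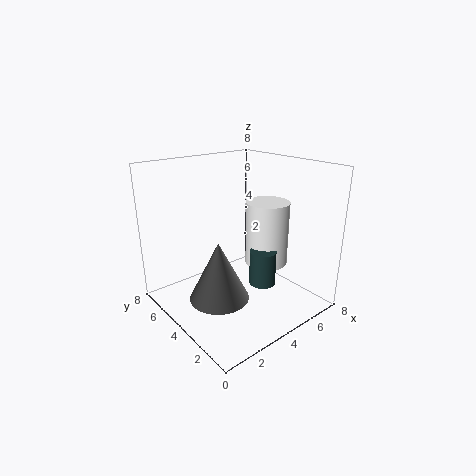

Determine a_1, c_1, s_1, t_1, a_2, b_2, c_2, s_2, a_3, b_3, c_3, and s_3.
a_1 = 6
c_1 = 2
s_1 = 1.25
t_1 = 3.75
a_2 = 1.75
b_2 = 2.75
c_2 = 1.75
s_2 = 1.5
a_3 = 5
b_3 = 3
c_3 = 1.25
s_3 = 0.75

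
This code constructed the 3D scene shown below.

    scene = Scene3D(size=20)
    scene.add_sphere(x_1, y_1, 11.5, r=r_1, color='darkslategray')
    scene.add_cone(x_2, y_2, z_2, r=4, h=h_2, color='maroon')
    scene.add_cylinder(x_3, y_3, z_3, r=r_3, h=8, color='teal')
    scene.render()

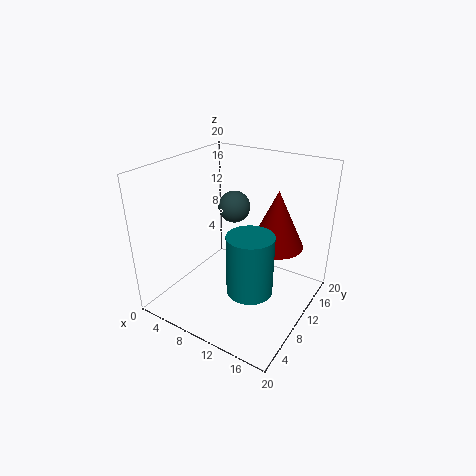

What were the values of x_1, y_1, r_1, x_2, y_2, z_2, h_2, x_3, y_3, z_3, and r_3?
x_1 = 5.5; y_1 = 16; r_1 = 2.5; x_2 = 13.5; y_2 = 15; z_2 = 7.5; h_2 = 8.5; x_3 = 14; y_3 = 6.5; z_3 = 5; r_3 = 3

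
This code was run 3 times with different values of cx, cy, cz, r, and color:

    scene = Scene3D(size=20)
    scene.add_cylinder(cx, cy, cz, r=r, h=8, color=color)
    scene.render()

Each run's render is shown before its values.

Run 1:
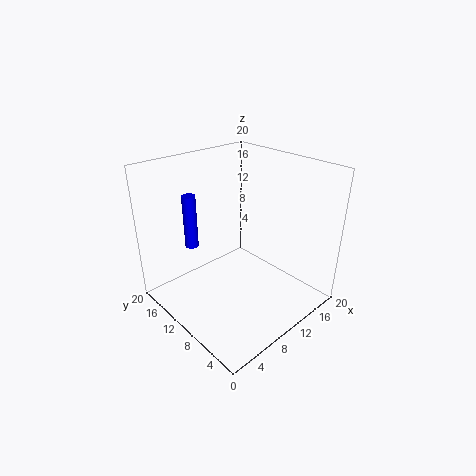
cx = 7, cy = 17, cz = 7, r = 1, color = 'blue'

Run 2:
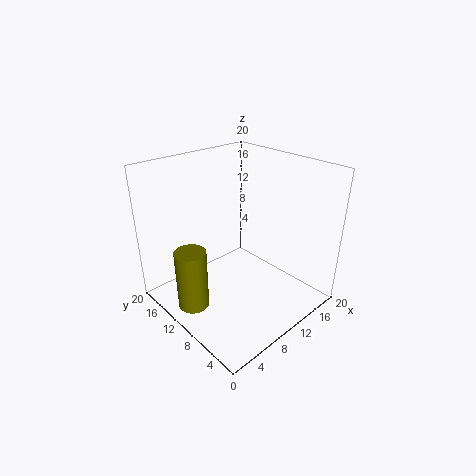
cx = 2, cy = 10, cz = 3, r = 2, color = 'olive'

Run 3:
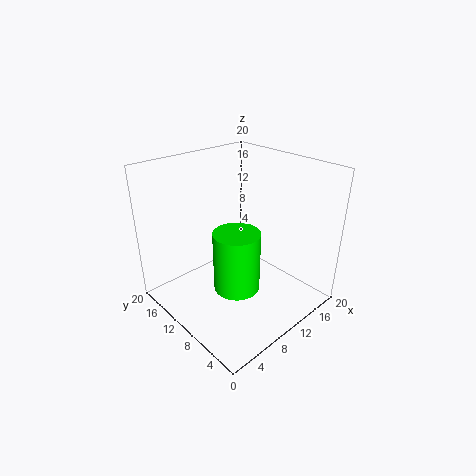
cx = 7, cy = 7, cz = 5, r = 3, color = 'lime'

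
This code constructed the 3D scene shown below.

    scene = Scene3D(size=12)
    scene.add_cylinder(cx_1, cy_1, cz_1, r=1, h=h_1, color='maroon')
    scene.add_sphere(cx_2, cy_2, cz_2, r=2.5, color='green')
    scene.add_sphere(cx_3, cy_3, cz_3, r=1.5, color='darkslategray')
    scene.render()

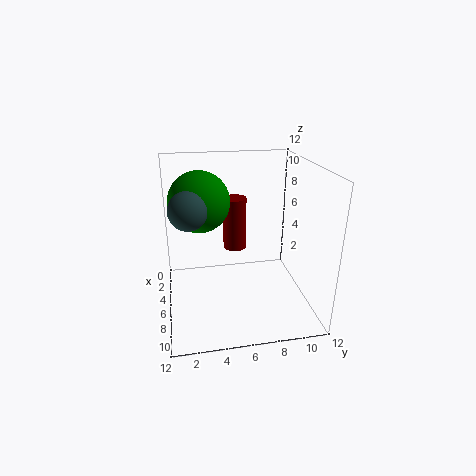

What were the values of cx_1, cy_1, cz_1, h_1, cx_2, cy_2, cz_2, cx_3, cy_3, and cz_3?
cx_1 = 4.5
cy_1 = 6
cz_1 = 4.5
h_1 = 4.5
cx_2 = 5
cy_2 = 3
cz_2 = 9
cx_3 = 7
cy_3 = 2
cz_3 = 9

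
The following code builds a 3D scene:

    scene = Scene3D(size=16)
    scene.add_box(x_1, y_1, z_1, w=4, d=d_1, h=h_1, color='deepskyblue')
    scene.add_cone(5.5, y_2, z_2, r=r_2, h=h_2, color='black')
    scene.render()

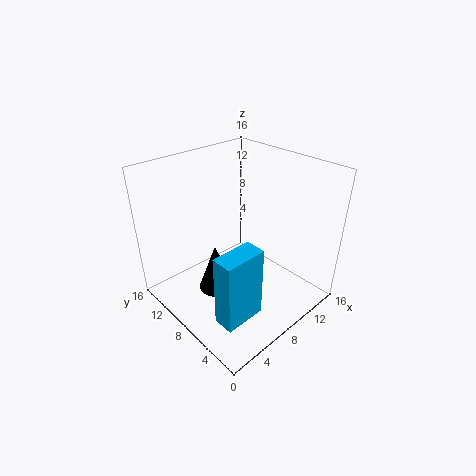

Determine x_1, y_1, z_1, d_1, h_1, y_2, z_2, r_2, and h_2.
x_1 = 0.5
y_1 = 1
z_1 = 4.5
d_1 = 2
h_1 = 7
y_2 = 9
z_2 = 2
r_2 = 2
h_2 = 5.5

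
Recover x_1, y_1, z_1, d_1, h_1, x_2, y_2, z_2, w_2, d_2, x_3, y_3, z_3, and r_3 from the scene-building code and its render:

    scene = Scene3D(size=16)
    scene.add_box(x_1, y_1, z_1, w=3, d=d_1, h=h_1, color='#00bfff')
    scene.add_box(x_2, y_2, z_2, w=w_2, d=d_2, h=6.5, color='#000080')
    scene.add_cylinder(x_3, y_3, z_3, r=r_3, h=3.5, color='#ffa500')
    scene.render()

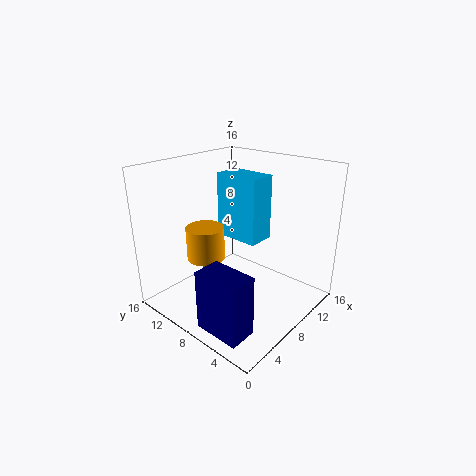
x_1 = 7.5
y_1 = 5.5
z_1 = 8
d_1 = 5
h_1 = 7
x_2 = 1
y_2 = 2.5
z_2 = 0.5
w_2 = 3
d_2 = 5
x_3 = 4.5
y_3 = 9.5
z_3 = 6.5
r_3 = 2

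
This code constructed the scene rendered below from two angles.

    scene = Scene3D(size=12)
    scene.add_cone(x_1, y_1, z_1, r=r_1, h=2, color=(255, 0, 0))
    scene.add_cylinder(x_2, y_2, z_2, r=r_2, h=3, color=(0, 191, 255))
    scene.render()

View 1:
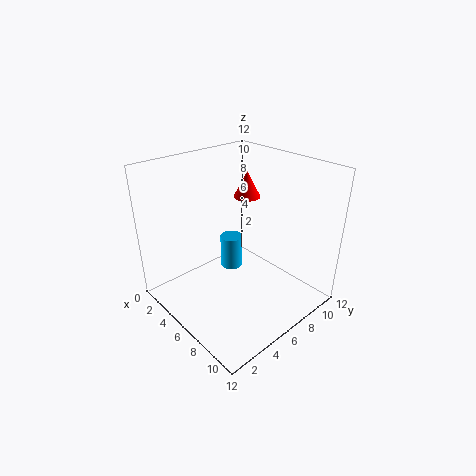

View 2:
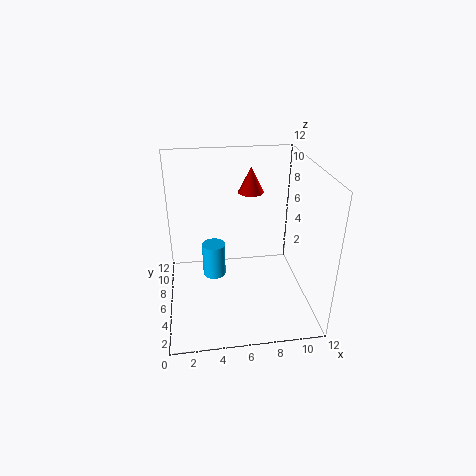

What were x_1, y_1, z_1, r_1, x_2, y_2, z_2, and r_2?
x_1 = 7; y_1 = 6; z_1 = 10; r_1 = 1; x_2 = 4; y_2 = 7; z_2 = 2; r_2 = 1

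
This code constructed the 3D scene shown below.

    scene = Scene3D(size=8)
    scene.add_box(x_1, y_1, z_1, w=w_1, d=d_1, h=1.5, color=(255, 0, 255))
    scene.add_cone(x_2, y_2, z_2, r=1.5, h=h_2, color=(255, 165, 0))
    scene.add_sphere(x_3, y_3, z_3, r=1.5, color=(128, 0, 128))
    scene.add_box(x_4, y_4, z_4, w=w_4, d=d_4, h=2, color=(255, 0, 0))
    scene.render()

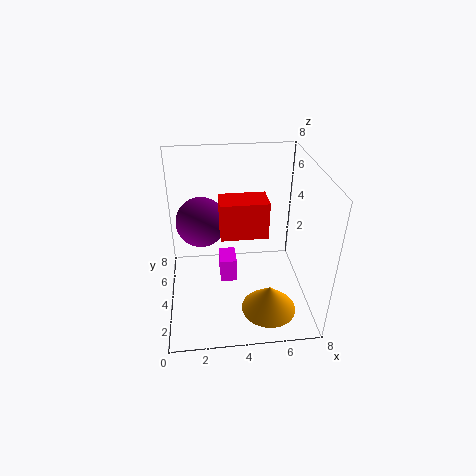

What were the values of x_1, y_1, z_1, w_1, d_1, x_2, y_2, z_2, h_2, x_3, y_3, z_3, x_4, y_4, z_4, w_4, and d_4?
x_1 = 3, y_1 = 4.5, z_1 = 0.5, w_1 = 1, d_1 = 1.5, x_2 = 5.5, y_2 = 2, z_2 = 0.5, h_2 = 1.5, x_3 = 2, y_3 = 6, z_3 = 4, x_4 = 3, y_4 = 3, z_4 = 4.5, w_4 = 2.5, d_4 = 1.5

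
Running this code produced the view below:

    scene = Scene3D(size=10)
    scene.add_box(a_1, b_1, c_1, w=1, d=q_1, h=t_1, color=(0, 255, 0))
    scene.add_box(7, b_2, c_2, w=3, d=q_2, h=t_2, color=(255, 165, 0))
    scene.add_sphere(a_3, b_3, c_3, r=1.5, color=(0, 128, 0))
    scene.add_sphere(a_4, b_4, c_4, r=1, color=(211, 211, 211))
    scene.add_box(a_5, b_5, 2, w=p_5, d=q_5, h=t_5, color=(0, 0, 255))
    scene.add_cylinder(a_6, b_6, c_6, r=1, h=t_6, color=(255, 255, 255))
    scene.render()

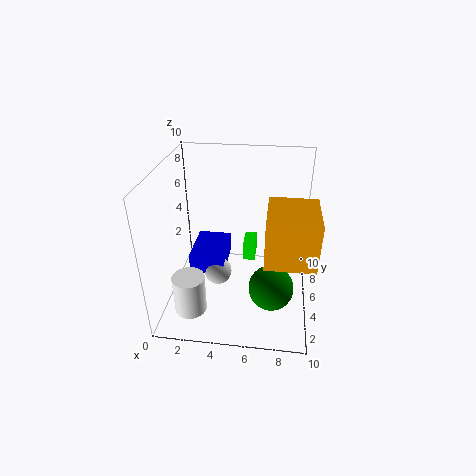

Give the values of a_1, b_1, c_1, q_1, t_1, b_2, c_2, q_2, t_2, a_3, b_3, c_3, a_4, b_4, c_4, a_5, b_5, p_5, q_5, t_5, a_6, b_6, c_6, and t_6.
a_1 = 5, b_1 = 8, c_1 = 1, q_1 = 2, t_1 = 1.5, b_2 = 1, c_2 = 5.5, q_2 = 3.5, t_2 = 3, a_3 = 7.5, b_3 = 3, c_3 = 2.5, a_4 = 3.5, b_4 = 5, c_4 = 2, a_5 = 1.5, b_5 = 4.5, p_5 = 2.5, q_5 = 3.5, t_5 = 1.5, a_6 = 2.5, b_6 = 1, c_6 = 2, t_6 = 2.5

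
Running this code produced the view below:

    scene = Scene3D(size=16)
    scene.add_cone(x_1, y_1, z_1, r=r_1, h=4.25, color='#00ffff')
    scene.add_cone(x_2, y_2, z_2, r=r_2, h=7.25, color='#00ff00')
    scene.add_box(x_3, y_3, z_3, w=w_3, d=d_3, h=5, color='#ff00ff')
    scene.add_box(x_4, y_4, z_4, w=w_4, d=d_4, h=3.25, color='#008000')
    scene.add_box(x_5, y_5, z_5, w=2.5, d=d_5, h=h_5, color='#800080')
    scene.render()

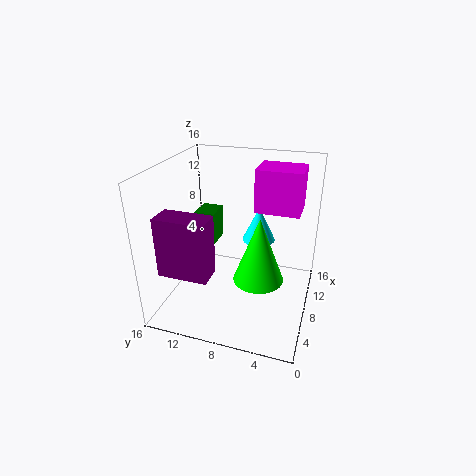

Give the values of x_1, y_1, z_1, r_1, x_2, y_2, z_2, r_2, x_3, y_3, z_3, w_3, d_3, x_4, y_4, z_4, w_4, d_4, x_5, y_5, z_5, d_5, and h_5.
x_1 = 12.5
y_1 = 6.75
z_1 = 5.75
r_1 = 2
x_2 = 6.75
y_2 = 5.25
z_2 = 4
r_2 = 2.75
x_3 = 10.75
y_3 = 1.75
z_3 = 10
w_3 = 4.25
d_3 = 5.25
x_4 = 4.25
y_4 = 9.25
z_4 = 9
w_4 = 2.5
d_4 = 2
x_5 = 0.5
y_5 = 8.75
z_5 = 6.75
d_5 = 5
h_5 = 6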